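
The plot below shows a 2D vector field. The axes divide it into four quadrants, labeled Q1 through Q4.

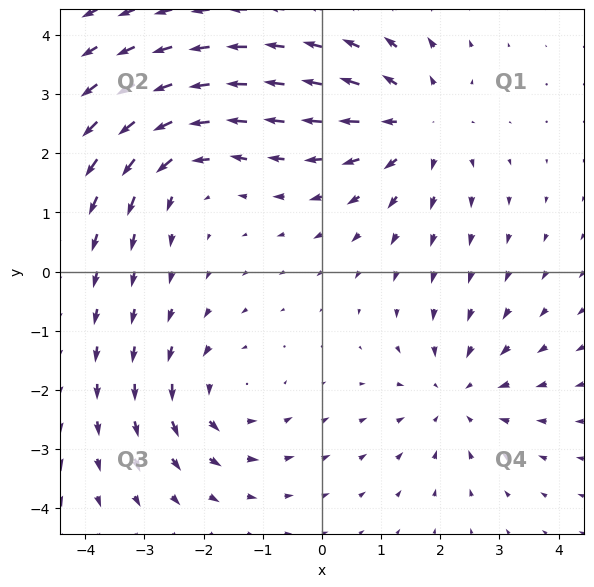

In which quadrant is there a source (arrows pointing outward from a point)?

The source sits at approximately (1.6, 2.5), which lies in quadrant Q1. The divergence there is about +4, positive as expected for a source.

Q1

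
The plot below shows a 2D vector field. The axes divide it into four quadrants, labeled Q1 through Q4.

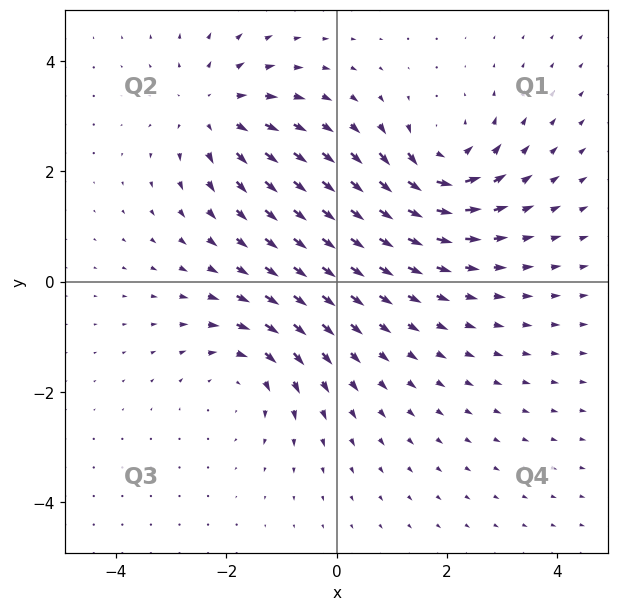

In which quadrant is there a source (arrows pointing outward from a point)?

Q2

The source sits at approximately (-2.2, 3.1), which lies in quadrant Q2. The divergence there is about +5, positive as expected for a source.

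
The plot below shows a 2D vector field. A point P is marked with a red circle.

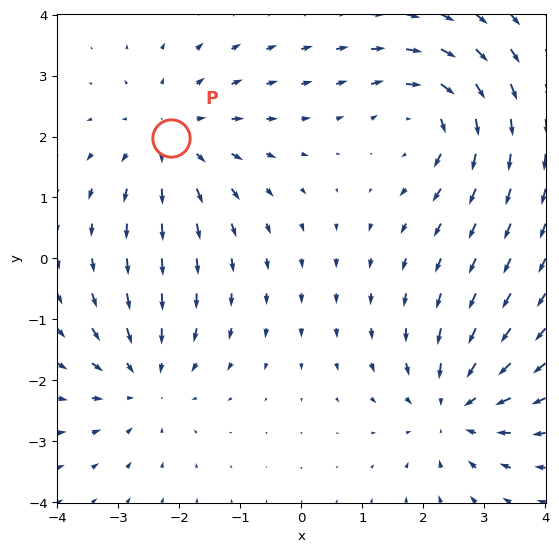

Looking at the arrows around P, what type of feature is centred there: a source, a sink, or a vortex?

At P (-2.1, 2.0) the arrows spread outward. Divergence about +4, curl ≈0 — positive divergence with near-zero curl is a source.

source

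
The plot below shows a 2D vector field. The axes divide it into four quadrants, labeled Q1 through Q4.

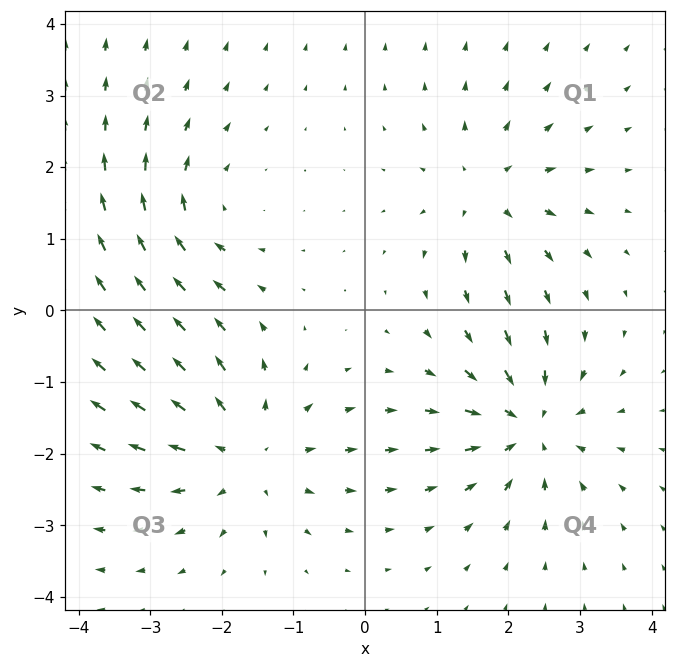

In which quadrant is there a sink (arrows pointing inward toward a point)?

The sink sits at approximately (2.3, -1.6), which lies in quadrant Q4. The divergence there is about -6, negative as expected for a sink.

Q4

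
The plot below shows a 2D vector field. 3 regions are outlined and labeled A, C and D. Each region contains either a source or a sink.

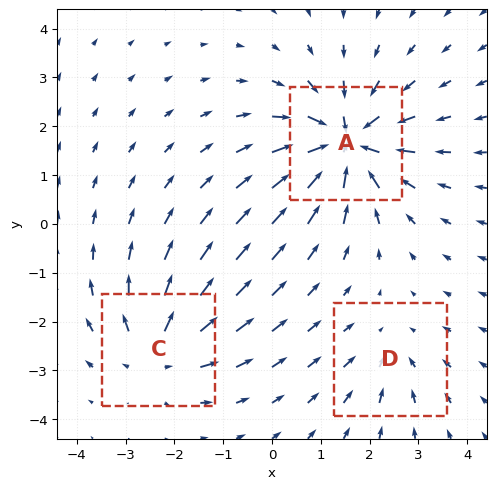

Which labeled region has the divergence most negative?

A

Divergence at each region's feature centre — A: about -6, C: about +4, D: about -2. Region A is most negative.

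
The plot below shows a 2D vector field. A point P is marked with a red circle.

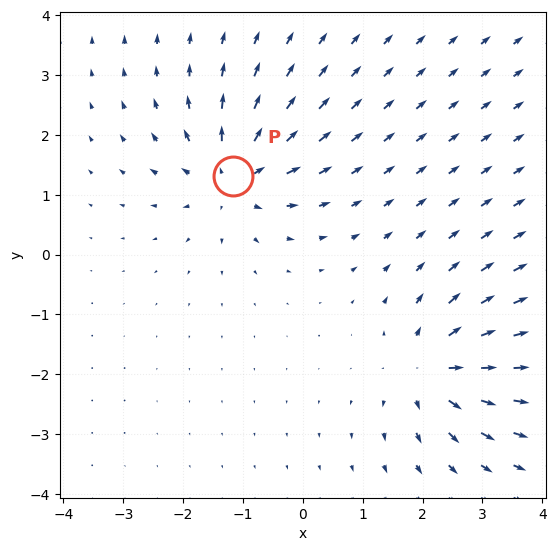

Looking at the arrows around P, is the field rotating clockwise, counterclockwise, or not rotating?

not rotating

Near P at (-1.2, 1.3) the arrows show no circulation. The curl there is ≈0.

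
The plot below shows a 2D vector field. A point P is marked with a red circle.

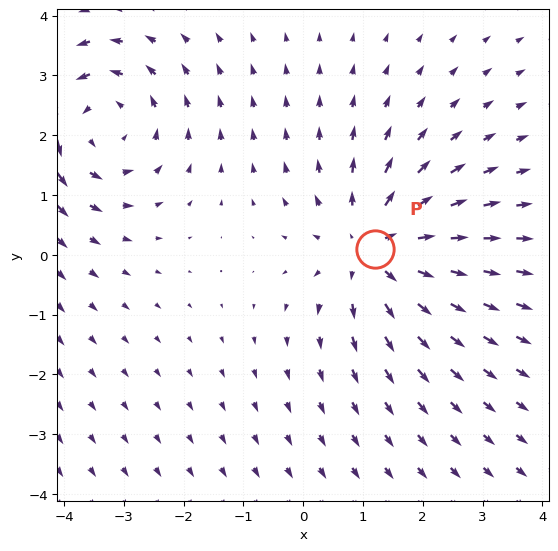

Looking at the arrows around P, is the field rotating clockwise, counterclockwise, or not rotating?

not rotating

Near P at (1.2, 0.1) the arrows show no circulation. The curl there is ≈0.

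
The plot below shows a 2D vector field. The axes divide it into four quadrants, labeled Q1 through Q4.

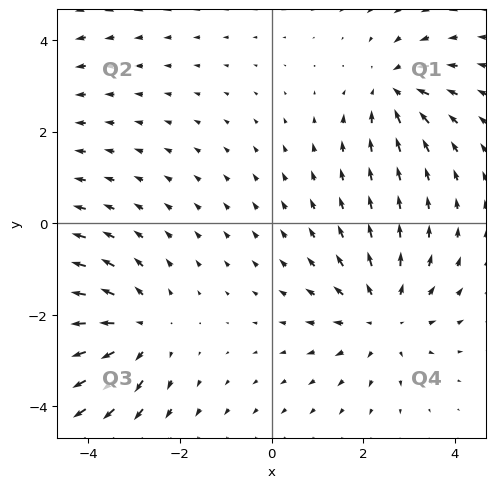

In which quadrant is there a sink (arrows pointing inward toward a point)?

The sink sits at approximately (2.7, 2.9), which lies in quadrant Q1. The divergence there is about -4, negative as expected for a sink.

Q1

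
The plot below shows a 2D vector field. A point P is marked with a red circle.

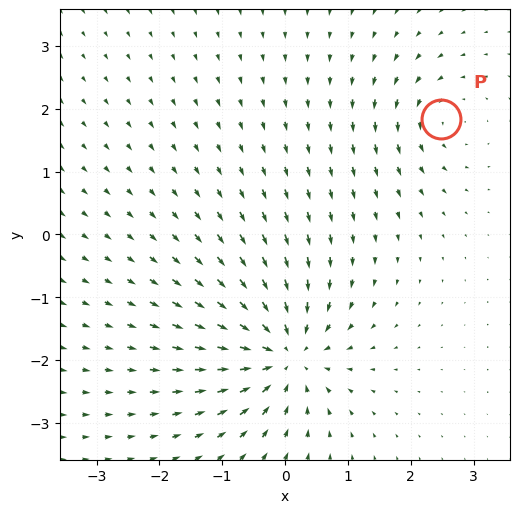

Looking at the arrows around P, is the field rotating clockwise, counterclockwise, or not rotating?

Near P at (2.5, 1.8) the arrows circulate counterclockwise. The curl (z-component) there is about +4; positive curl means counterclockwise rotation.

counterclockwise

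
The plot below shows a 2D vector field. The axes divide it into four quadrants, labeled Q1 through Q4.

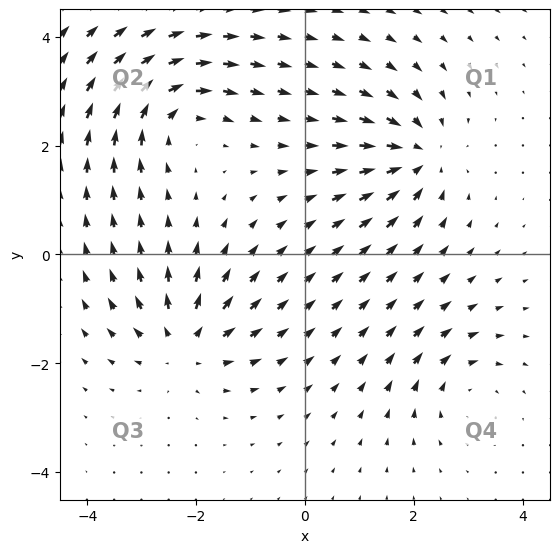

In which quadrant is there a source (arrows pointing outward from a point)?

Q3

The source sits at approximately (-2.2, -1.6), which lies in quadrant Q3. The divergence there is about +5, positive as expected for a source.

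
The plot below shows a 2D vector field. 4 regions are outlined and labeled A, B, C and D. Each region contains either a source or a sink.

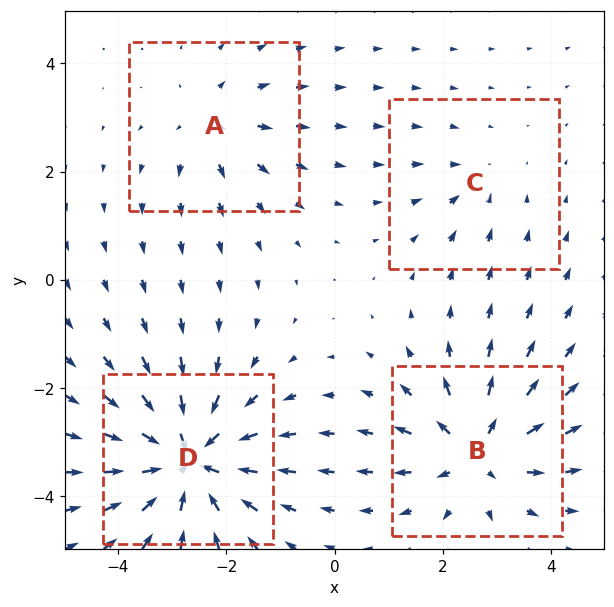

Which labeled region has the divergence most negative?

D

Divergence at each region's feature centre — A: about +3, B: about +6, C: about -2, D: about -8. Region D is most negative.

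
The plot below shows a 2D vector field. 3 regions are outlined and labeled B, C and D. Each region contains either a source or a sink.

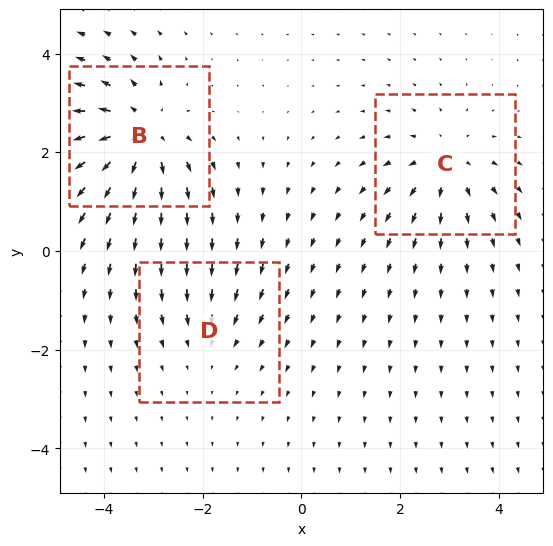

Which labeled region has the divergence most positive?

Divergence at each region's feature centre — B: about +5, C: about +3, D: about -2. Region B is most positive.

B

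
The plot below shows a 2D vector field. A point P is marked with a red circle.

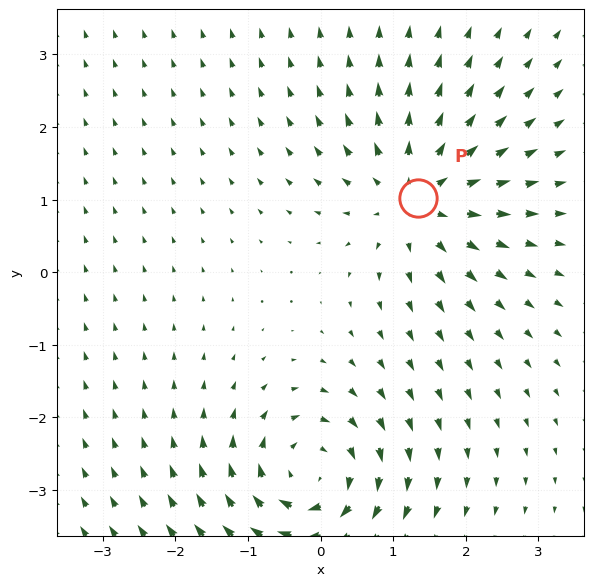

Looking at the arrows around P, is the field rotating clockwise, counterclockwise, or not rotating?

Near P at (1.3, 1.0) the arrows show no circulation. The curl there is ≈0.

not rotating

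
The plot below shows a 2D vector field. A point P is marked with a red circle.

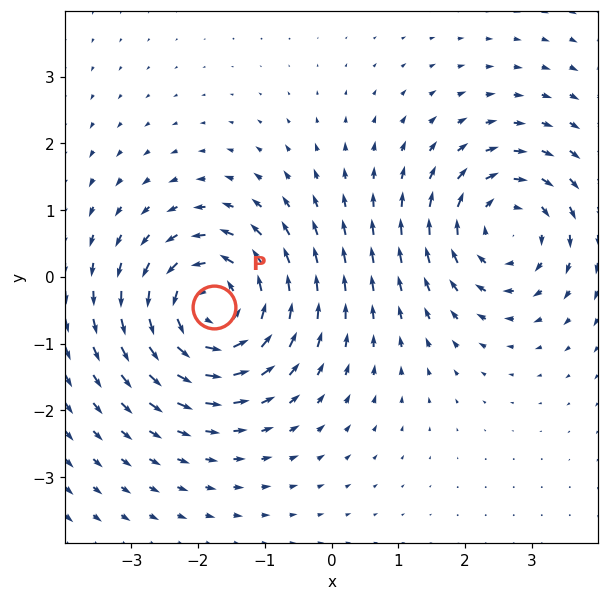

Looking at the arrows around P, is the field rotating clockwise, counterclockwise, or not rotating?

counterclockwise

Near P at (-1.8, -0.5) the arrows circulate counterclockwise. The curl (z-component) there is about +5; positive curl means counterclockwise rotation.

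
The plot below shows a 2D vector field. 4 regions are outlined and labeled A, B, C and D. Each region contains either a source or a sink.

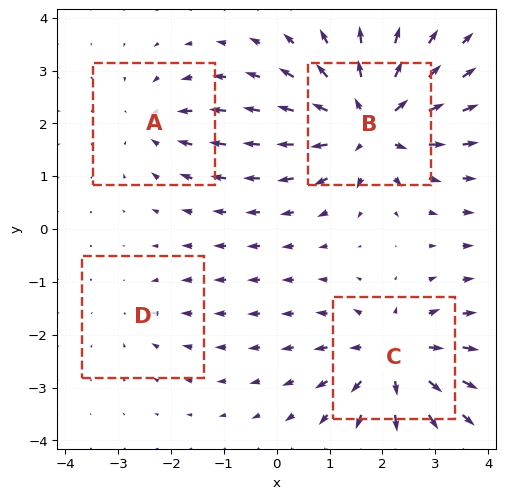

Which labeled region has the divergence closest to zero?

D

Divergence at each region's feature centre — A: about -3, B: about +7, C: about +6, D: about -2. Region D is closest to zero.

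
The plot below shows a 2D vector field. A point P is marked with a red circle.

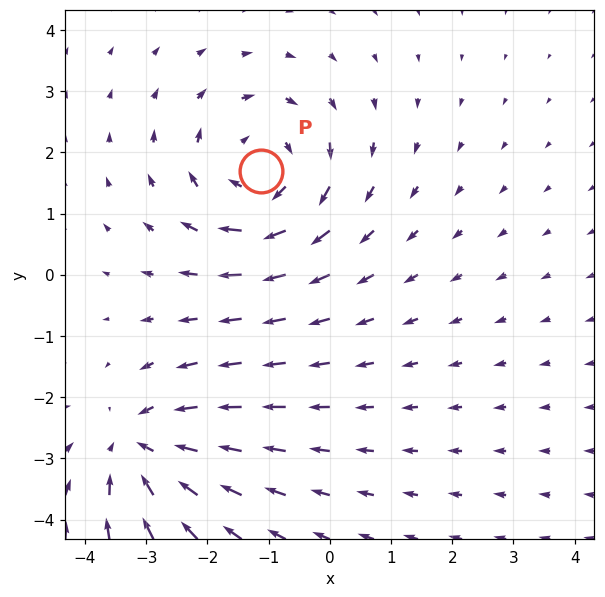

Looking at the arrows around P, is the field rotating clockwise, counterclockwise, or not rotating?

Near P at (-1.1, 1.7) the arrows circulate clockwise. The curl (z-component) there is about -4; negative curl means clockwise rotation.

clockwise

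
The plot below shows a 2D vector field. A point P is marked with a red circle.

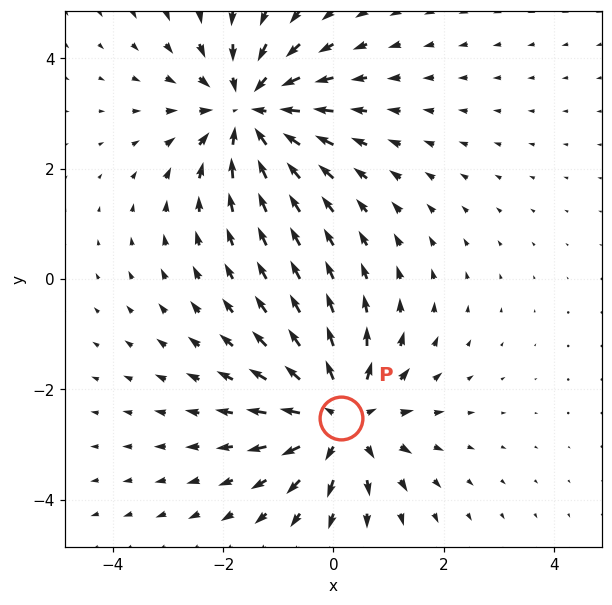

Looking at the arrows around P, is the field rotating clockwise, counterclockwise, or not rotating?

Near P at (0.1, -2.5) the arrows show no circulation. The curl there is ≈0.

not rotating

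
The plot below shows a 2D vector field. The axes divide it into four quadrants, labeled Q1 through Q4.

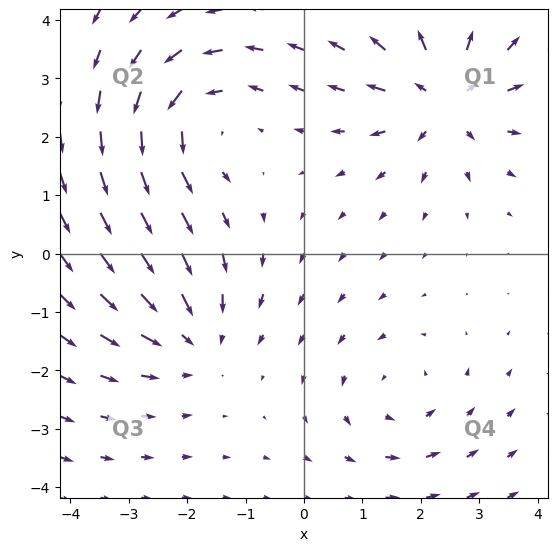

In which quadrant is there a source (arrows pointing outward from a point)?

Q1

The source sits at approximately (2.4, 2.7), which lies in quadrant Q1. The divergence there is about +5, positive as expected for a source.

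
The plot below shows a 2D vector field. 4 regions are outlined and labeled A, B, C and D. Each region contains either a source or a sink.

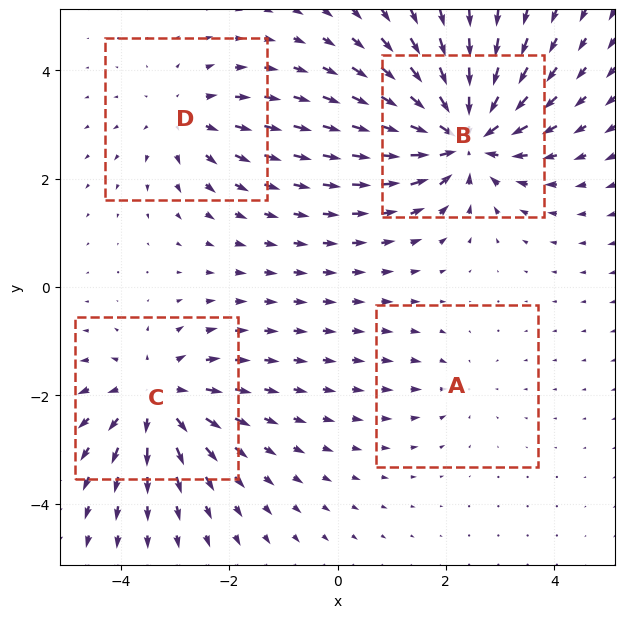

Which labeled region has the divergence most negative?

B

Divergence at each region's feature centre — A: about -2, B: about -7, C: about +5, D: about +3. Region B is most negative.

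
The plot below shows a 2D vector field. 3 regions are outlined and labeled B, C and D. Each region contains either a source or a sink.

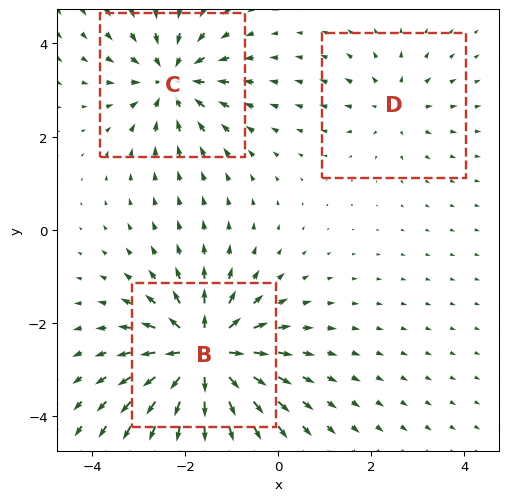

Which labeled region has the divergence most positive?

B

Divergence at each region's feature centre — B: about +6, C: about -4, D: about +2. Region B is most positive.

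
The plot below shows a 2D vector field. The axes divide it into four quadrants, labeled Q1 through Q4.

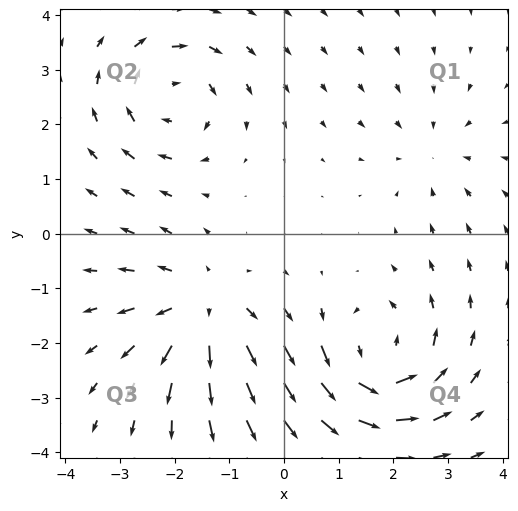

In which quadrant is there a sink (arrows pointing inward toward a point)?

The sink sits at approximately (2.7, 1.5), which lies in quadrant Q1. The divergence there is about -2, negative as expected for a sink.

Q1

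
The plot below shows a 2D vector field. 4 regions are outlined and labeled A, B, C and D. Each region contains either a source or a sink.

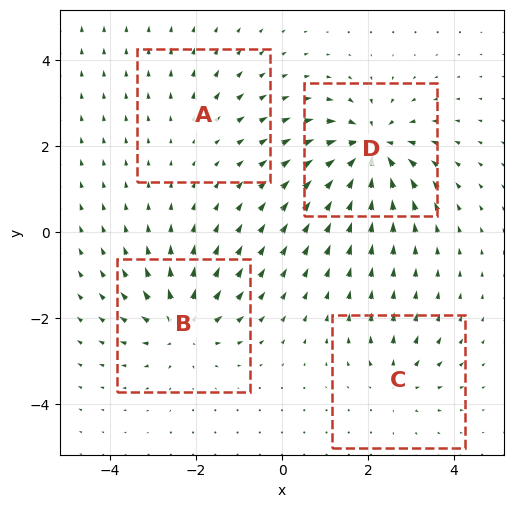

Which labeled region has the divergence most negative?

D

Divergence at each region's feature centre — A: about +2, B: about +6, C: about +4, D: about -9. Region D is most negative.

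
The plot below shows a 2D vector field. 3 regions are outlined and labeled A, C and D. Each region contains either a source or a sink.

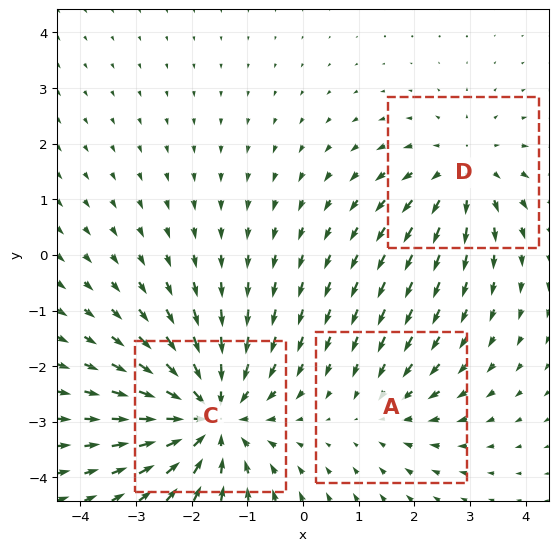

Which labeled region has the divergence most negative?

C

Divergence at each region's feature centre — A: about -2, C: about -5, D: about +3. Region C is most negative.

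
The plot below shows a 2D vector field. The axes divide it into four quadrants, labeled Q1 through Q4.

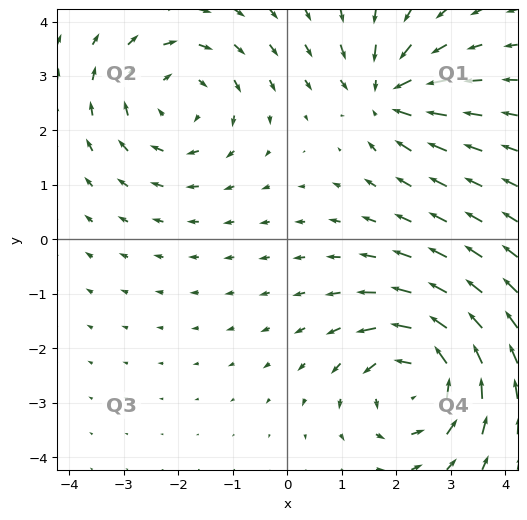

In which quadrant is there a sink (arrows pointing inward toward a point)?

Q1

The sink sits at approximately (1.8, 2.7), which lies in quadrant Q1. The divergence there is about -3, negative as expected for a sink.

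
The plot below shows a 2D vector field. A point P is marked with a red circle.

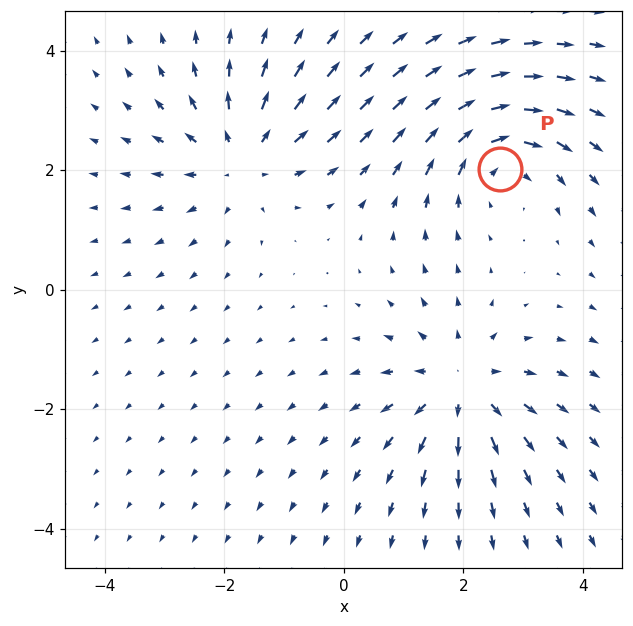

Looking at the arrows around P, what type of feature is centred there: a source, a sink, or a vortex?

At P (2.6, 2.0) the arrows circulate clockwise. Divergence ≈0, curl about -4 — near-zero divergence with nonzero curl is a vortex.

vortex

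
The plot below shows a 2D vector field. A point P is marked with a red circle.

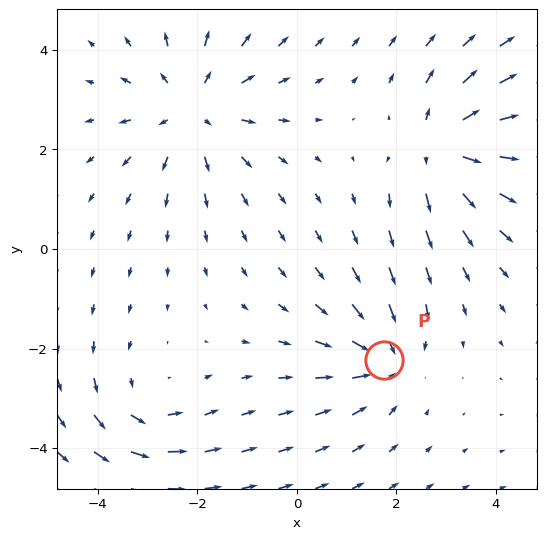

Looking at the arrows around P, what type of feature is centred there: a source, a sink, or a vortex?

sink

At P (1.8, -2.2) the arrows converge inward. Divergence about -4, curl ≈0 — negative divergence with near-zero curl is a sink.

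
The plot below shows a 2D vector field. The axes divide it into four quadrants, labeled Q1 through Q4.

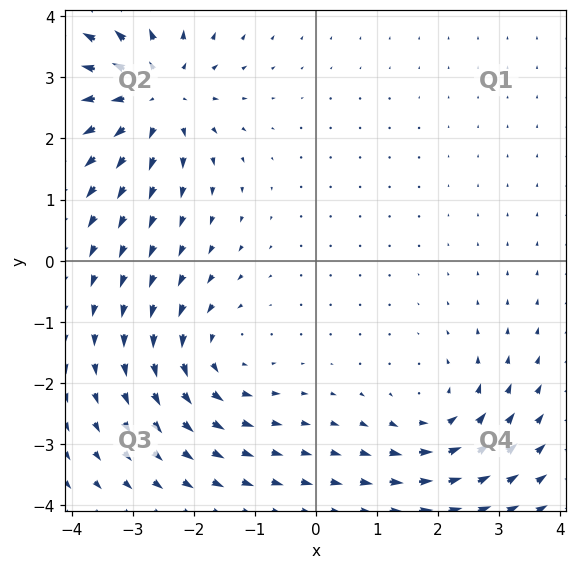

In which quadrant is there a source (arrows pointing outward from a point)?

The source sits at approximately (-2.7, 2.7), which lies in quadrant Q2. The divergence there is about +5, positive as expected for a source.

Q2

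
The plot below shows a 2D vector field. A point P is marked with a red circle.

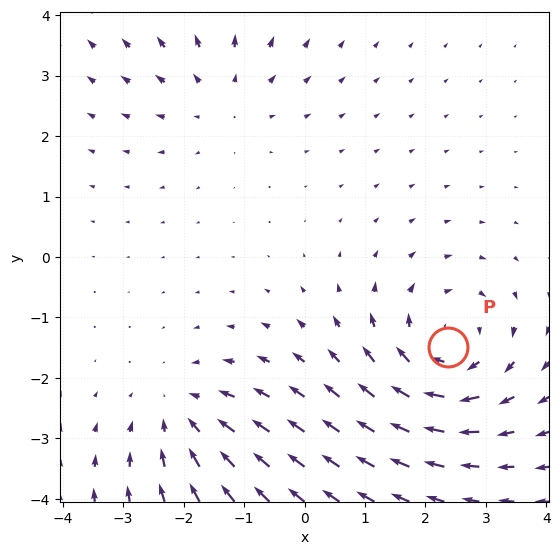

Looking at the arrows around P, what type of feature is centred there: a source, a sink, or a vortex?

At P (2.4, -1.5) the arrows circulate clockwise. Divergence ≈0, curl about -4 — near-zero divergence with nonzero curl is a vortex.

vortex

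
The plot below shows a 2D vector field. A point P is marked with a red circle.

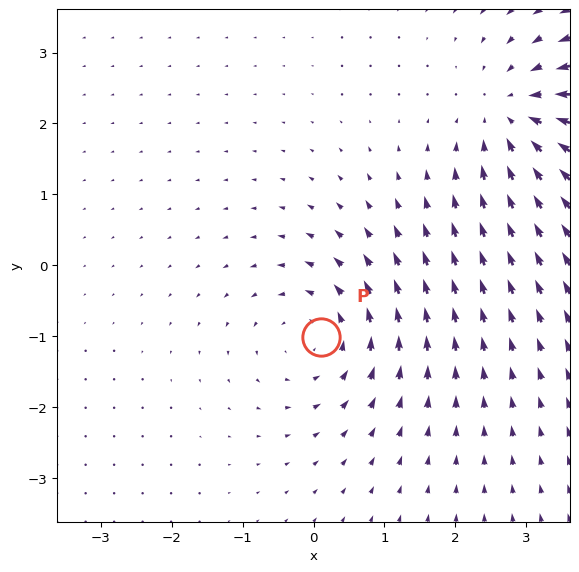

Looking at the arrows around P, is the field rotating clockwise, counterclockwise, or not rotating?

Near P at (0.1, -1.0) the arrows circulate counterclockwise. The curl (z-component) there is about +3; positive curl means counterclockwise rotation.

counterclockwise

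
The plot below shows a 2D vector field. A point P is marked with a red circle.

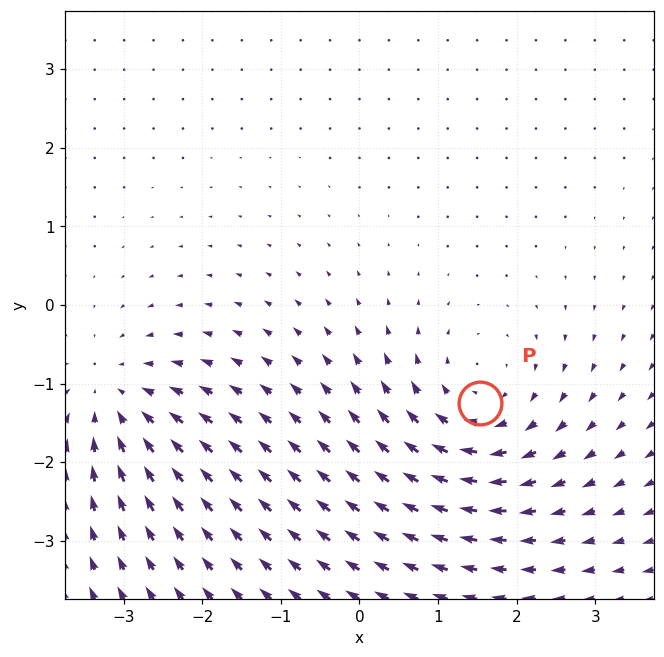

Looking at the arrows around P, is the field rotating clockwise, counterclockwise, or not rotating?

clockwise

Near P at (1.5, -1.3) the arrows circulate clockwise. The curl (z-component) there is about -3; negative curl means clockwise rotation.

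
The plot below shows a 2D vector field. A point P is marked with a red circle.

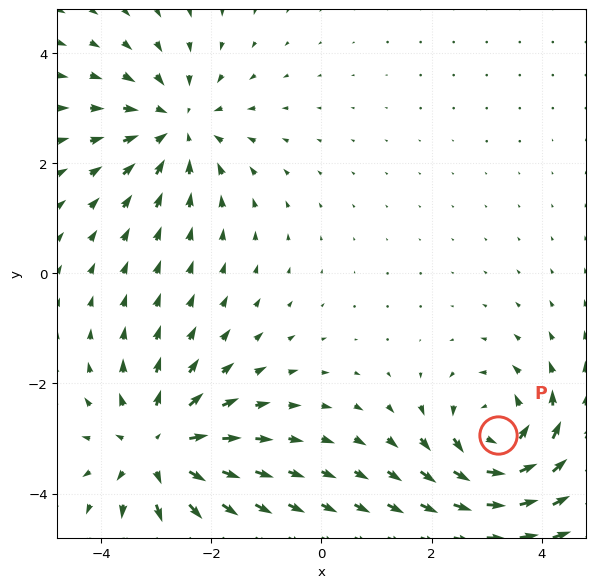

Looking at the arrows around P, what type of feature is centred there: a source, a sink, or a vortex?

At P (3.2, -2.9) the arrows circulate counterclockwise. Divergence ≈0, curl about +6 — near-zero divergence with nonzero curl is a vortex.

vortex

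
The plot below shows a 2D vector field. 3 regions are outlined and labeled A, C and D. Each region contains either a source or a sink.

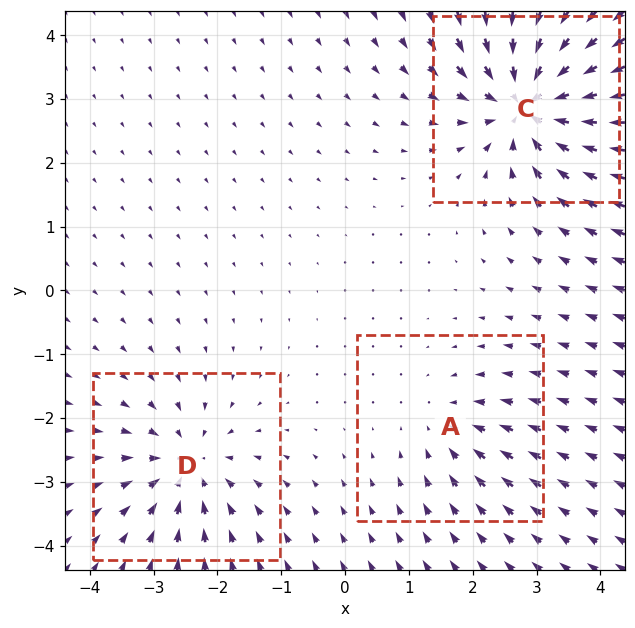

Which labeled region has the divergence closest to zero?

Divergence at each region's feature centre — A: about -2, C: about -6, D: about -4. Region A is closest to zero.

A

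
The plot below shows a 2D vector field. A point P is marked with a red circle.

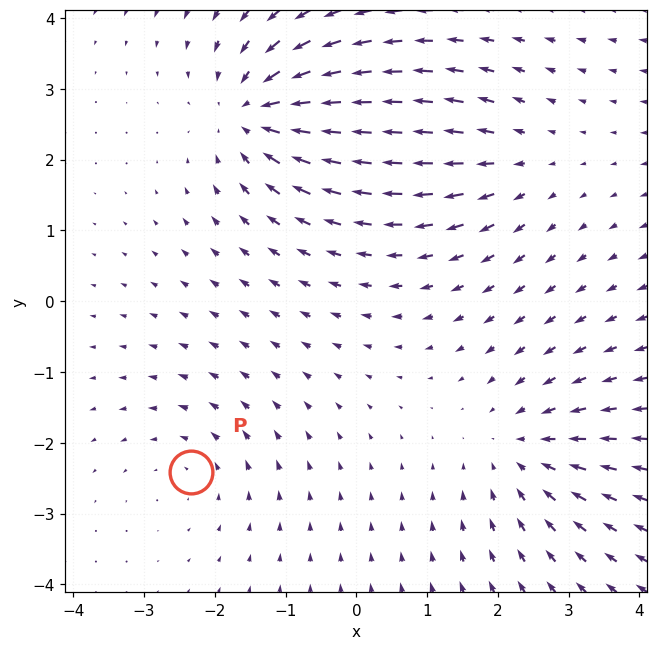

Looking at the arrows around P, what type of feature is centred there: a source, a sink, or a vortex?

vortex

At P (-2.3, -2.4) the arrows circulate counterclockwise. Divergence ≈0, curl about +2 — near-zero divergence with nonzero curl is a vortex.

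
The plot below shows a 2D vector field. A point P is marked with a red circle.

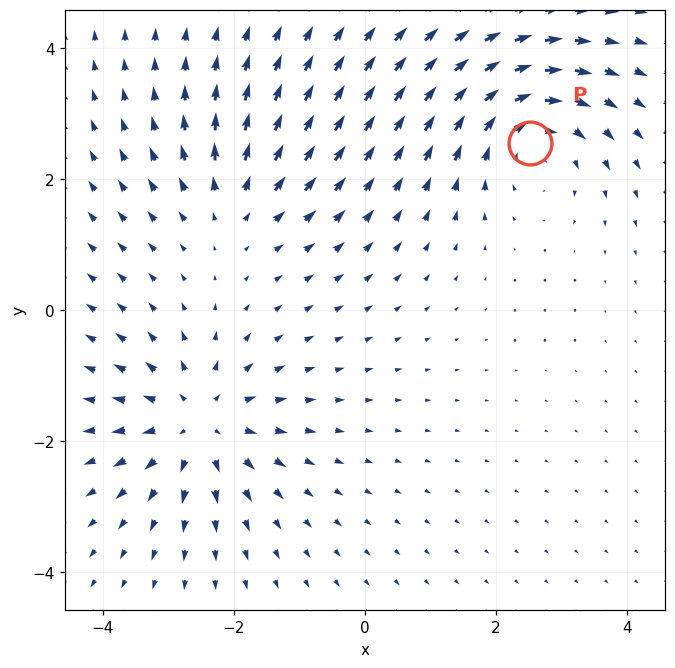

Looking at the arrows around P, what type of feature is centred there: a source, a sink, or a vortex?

At P (2.5, 2.6) the arrows circulate clockwise. Divergence ≈0, curl about -4 — near-zero divergence with nonzero curl is a vortex.

vortex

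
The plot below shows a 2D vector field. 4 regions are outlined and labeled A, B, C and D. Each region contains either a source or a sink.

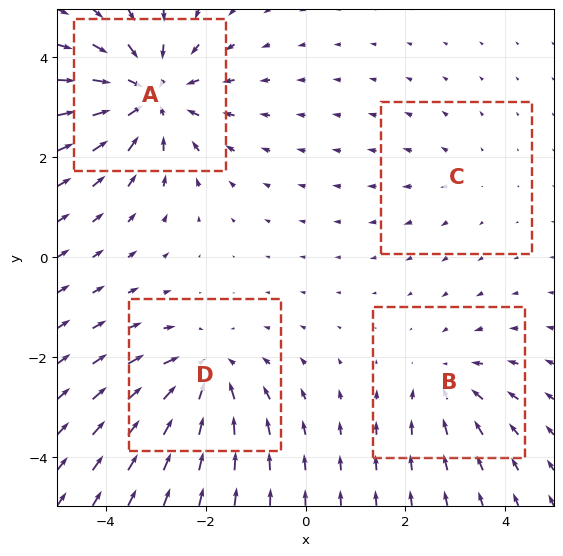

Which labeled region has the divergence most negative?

Divergence at each region's feature centre — A: about -6, B: about -3, C: about +2, D: about -5. Region A is most negative.

A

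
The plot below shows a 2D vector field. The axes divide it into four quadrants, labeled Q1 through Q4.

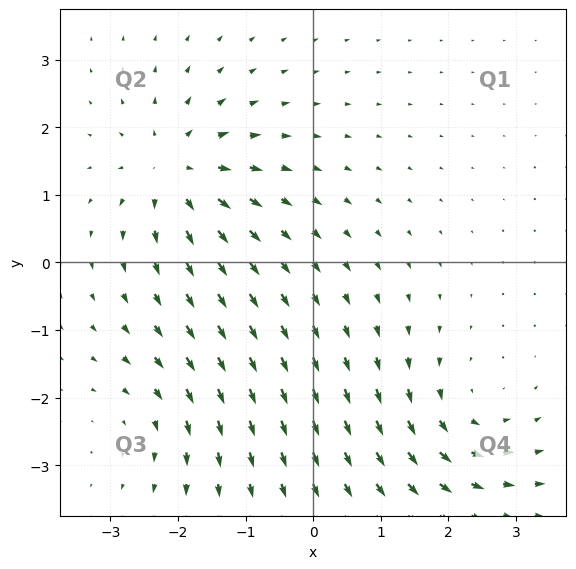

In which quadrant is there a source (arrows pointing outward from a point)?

The source sits at approximately (-2.0, 1.4), which lies in quadrant Q2. The divergence there is about +5, positive as expected for a source.

Q2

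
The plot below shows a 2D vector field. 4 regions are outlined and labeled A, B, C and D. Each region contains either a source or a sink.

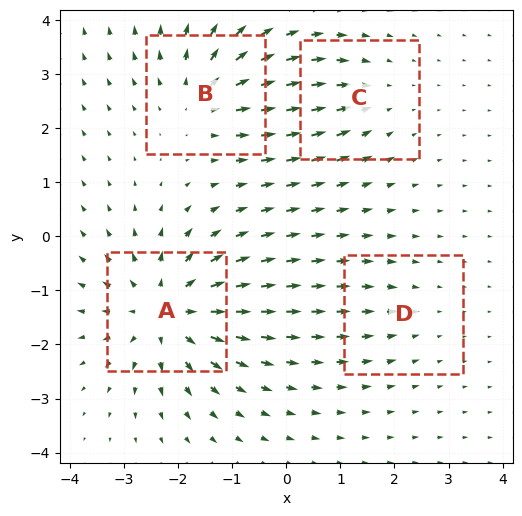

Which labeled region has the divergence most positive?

Divergence at each region's feature centre — A: about +6, B: about +4, C: about -3, D: about -2. Region A is most positive.

A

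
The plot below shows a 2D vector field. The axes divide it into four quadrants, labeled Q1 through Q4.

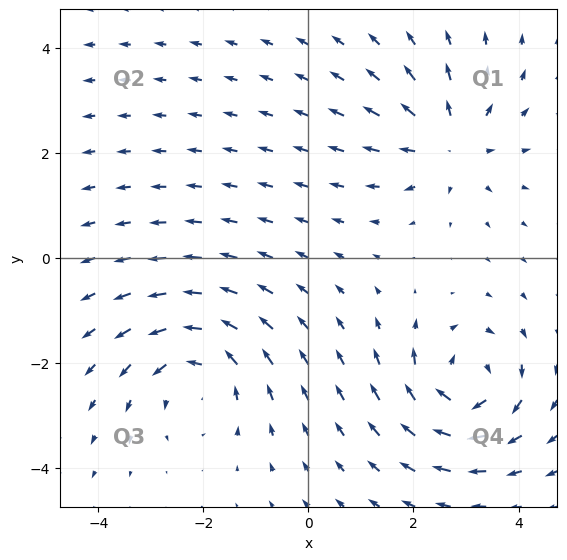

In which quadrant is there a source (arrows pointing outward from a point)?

Q1

The source sits at approximately (2.7, 2.2), which lies in quadrant Q1. The divergence there is about +3, positive as expected for a source.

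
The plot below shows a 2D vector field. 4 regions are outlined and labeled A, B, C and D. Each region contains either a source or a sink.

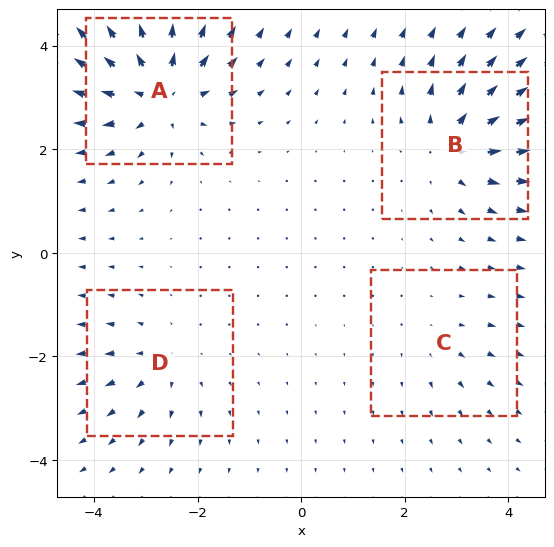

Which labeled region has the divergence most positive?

Divergence at each region's feature centre — A: about +8, B: about +6, C: about +2, D: about +4. Region A is most positive.

A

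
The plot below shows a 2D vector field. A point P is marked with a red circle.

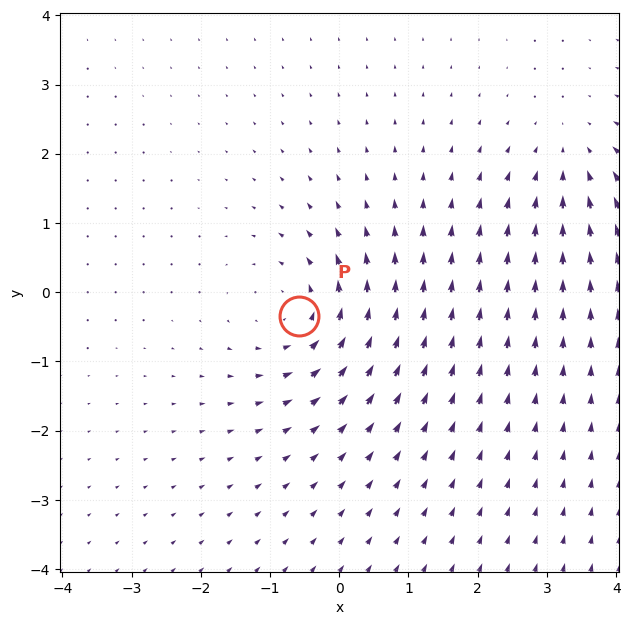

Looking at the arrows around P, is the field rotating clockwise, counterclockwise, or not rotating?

counterclockwise

Near P at (-0.6, -0.3) the arrows circulate counterclockwise. The curl (z-component) there is about +4; positive curl means counterclockwise rotation.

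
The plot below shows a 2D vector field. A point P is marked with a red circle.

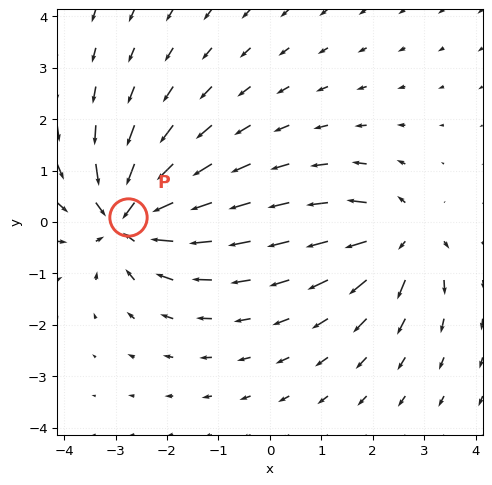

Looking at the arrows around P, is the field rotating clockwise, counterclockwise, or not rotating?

not rotating

Near P at (-2.8, 0.1) the arrows show no circulation. The curl there is ≈0.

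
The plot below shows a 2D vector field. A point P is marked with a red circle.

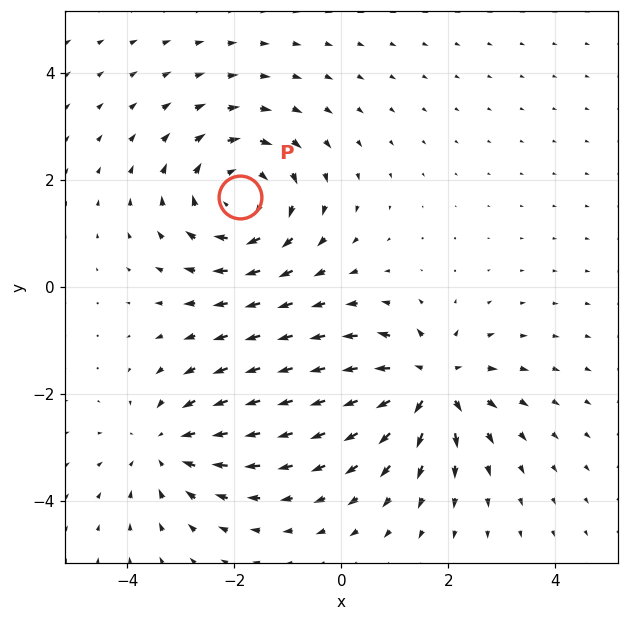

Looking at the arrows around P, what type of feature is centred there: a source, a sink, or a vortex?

At P (-1.9, 1.7) the arrows circulate clockwise. Divergence ≈0, curl about -5 — near-zero divergence with nonzero curl is a vortex.

vortex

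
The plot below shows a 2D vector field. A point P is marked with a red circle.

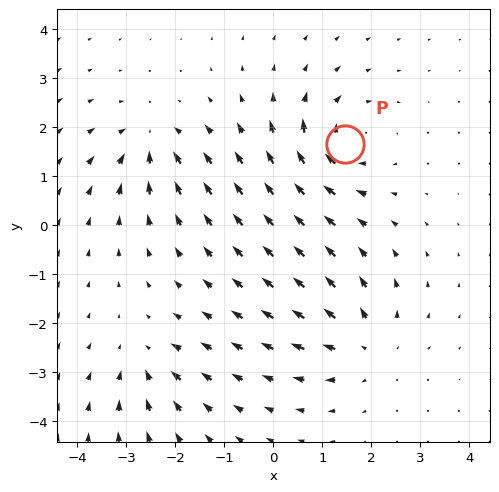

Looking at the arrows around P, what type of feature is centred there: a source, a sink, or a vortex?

At P (1.5, 1.7) the arrows circulate clockwise. Divergence ≈0, curl about -7 — near-zero divergence with nonzero curl is a vortex.

vortex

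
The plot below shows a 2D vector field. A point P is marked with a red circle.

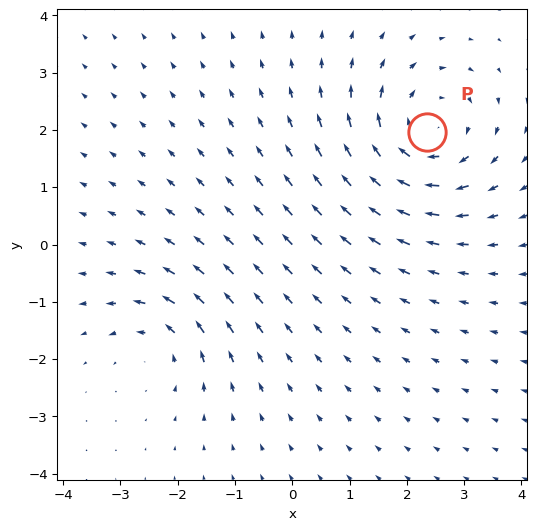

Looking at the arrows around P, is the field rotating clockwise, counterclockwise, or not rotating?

Near P at (2.4, 2.0) the arrows circulate clockwise. The curl (z-component) there is about -5; negative curl means clockwise rotation.

clockwise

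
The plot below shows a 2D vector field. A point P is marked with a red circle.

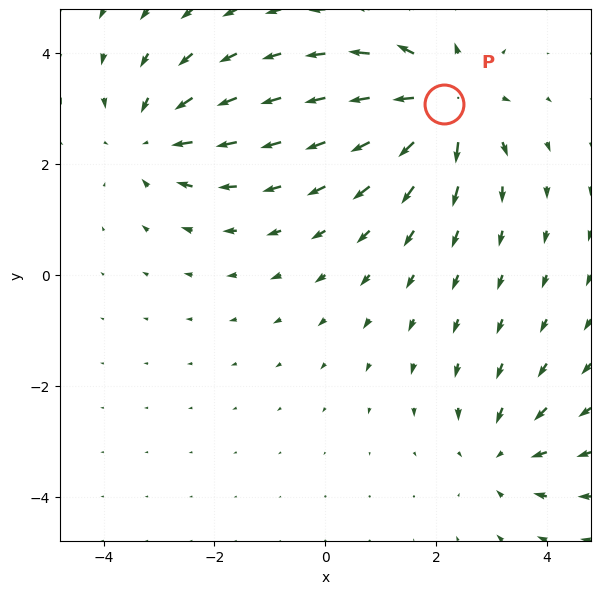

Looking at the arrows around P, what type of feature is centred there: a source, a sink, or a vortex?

source

At P (2.1, 3.1) the arrows spread outward. Divergence about +5, curl ≈0 — positive divergence with near-zero curl is a source.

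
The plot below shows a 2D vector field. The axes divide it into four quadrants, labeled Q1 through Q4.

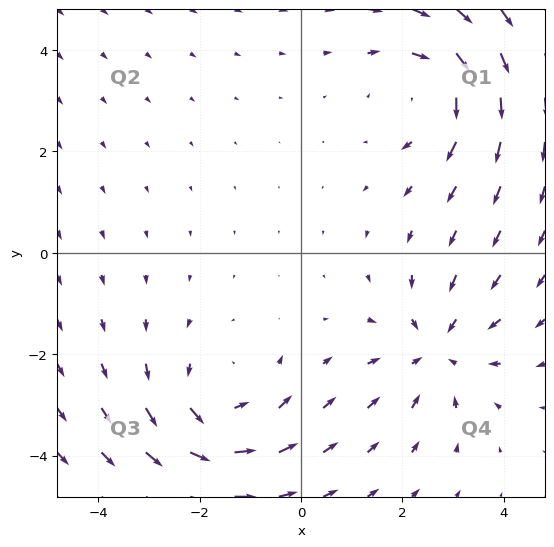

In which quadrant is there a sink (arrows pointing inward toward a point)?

Q4

The sink sits at approximately (2.7, -1.9), which lies in quadrant Q4. The divergence there is about -3, negative as expected for a sink.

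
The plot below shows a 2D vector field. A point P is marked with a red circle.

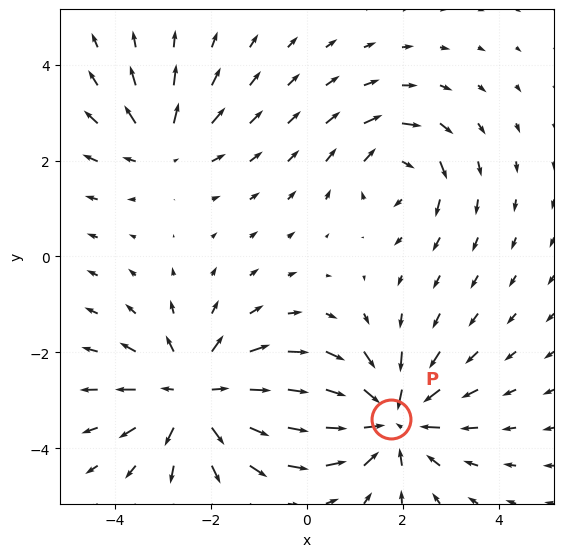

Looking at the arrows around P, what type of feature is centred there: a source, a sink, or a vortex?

sink

At P (1.8, -3.4) the arrows converge inward. Divergence about -5, curl ≈0 — negative divergence with near-zero curl is a sink.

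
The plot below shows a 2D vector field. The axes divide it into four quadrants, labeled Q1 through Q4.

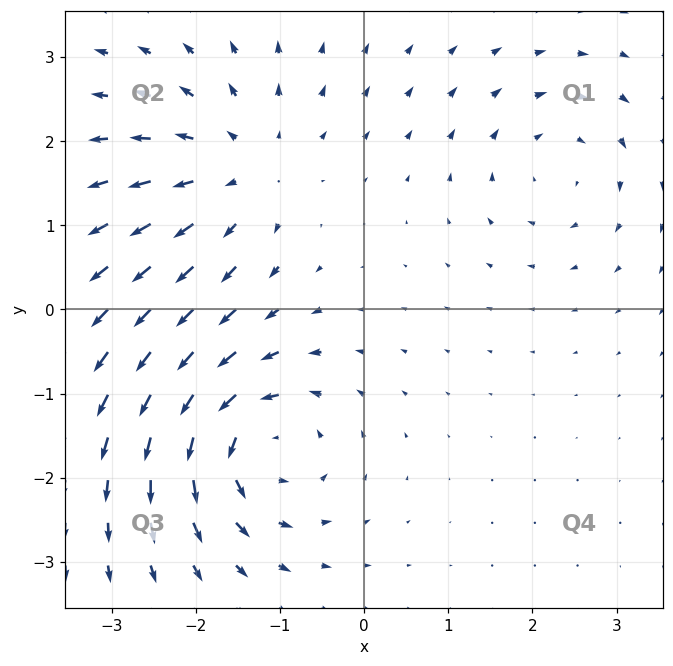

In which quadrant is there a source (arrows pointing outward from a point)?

Q2

The source sits at approximately (-1.5, 1.7), which lies in quadrant Q2. The divergence there is about +4, positive as expected for a source.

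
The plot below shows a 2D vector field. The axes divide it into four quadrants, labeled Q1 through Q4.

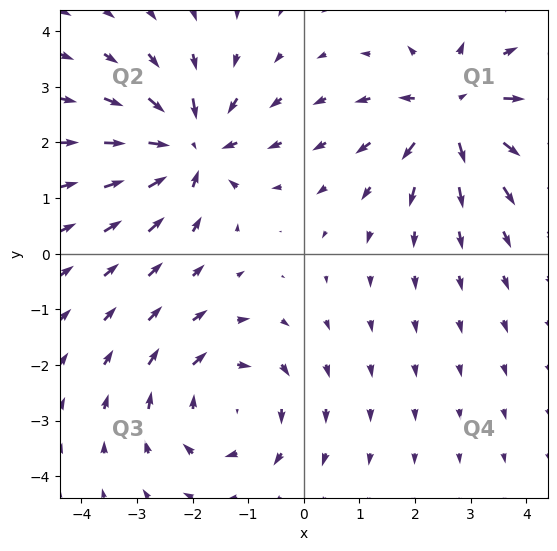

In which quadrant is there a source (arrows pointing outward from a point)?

Q1

The source sits at approximately (2.6, 2.5), which lies in quadrant Q1. The divergence there is about +4, positive as expected for a source.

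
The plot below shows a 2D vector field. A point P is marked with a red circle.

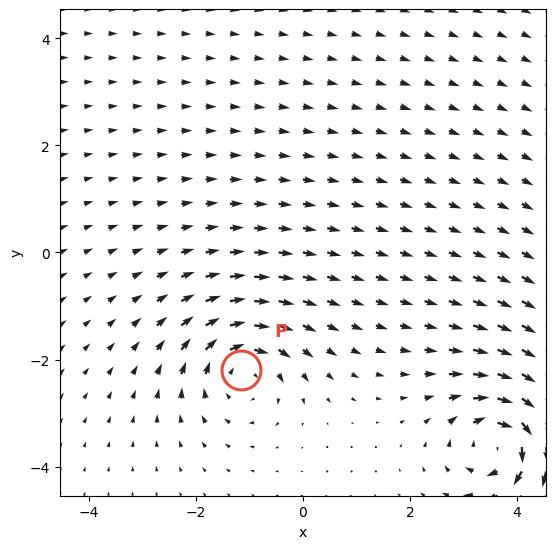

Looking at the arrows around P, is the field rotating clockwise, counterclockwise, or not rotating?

Near P at (-1.2, -2.2) the arrows circulate clockwise. The curl (z-component) there is about -4; negative curl means clockwise rotation.

clockwise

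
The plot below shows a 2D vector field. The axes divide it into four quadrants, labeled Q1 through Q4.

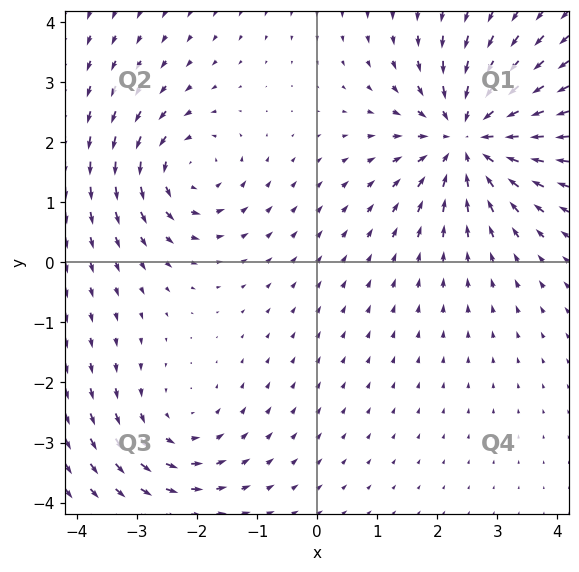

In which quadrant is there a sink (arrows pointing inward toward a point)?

The sink sits at approximately (2.5, 2.1), which lies in quadrant Q1. The divergence there is about -5, negative as expected for a sink.

Q1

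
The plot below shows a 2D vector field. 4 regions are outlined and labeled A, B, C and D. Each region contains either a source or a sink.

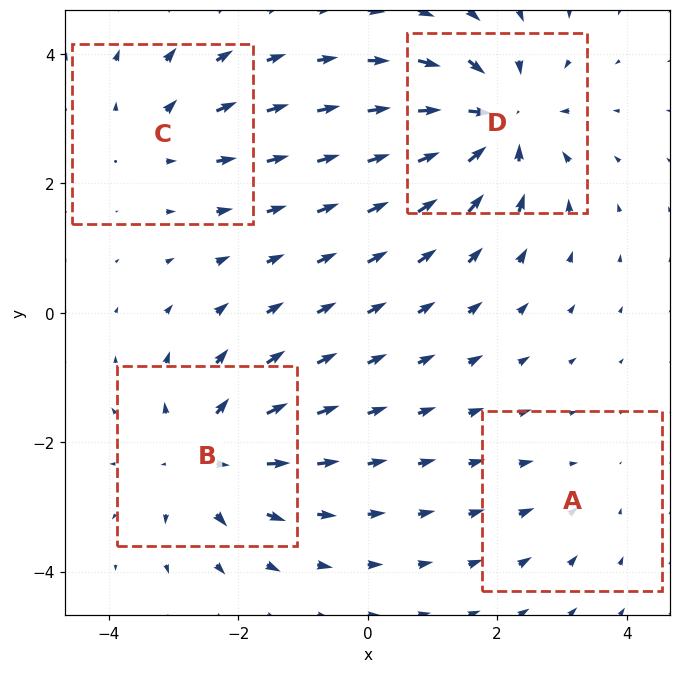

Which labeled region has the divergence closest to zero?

A

Divergence at each region's feature centre — A: about -2, B: about +5, C: about +3, D: about -7. Region A is closest to zero.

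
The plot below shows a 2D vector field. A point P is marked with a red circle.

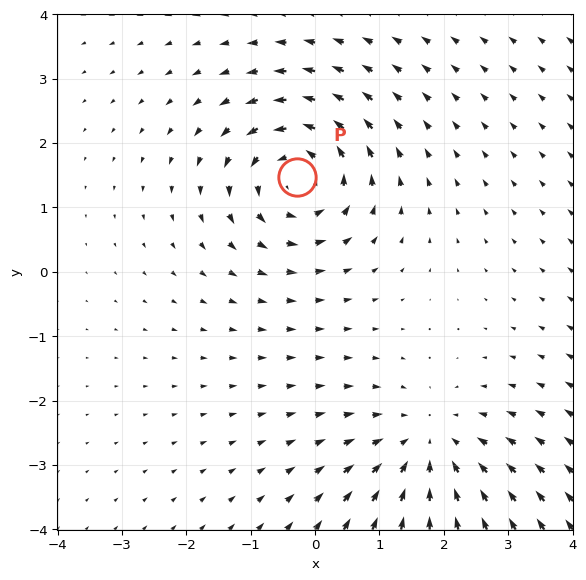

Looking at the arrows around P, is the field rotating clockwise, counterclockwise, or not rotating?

Near P at (-0.3, 1.5) the arrows circulate counterclockwise. The curl (z-component) there is about +4; positive curl means counterclockwise rotation.

counterclockwise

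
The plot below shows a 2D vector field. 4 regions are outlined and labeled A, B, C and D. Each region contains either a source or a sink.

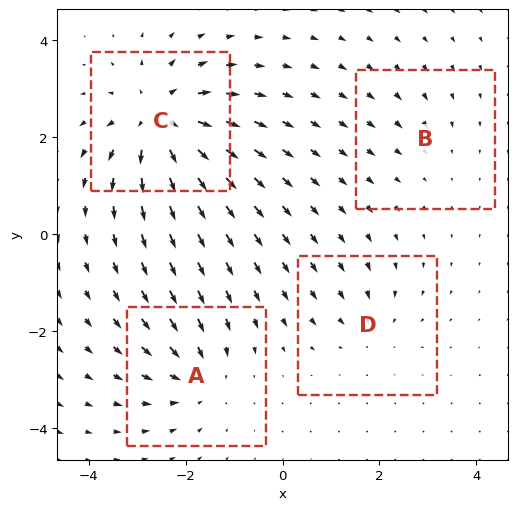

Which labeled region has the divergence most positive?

Divergence at each region's feature centre — A: about -4, B: about -2, C: about +7, D: about -3. Region C is most positive.

C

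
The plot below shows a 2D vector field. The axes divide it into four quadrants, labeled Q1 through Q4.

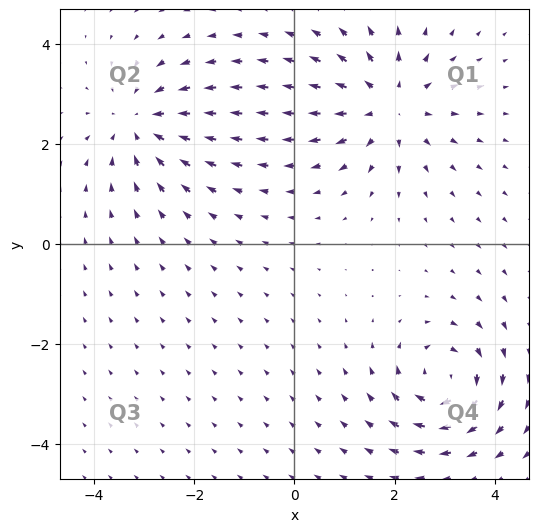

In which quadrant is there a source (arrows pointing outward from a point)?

Q1

The source sits at approximately (1.9, 2.8), which lies in quadrant Q1. The divergence there is about +5, positive as expected for a source.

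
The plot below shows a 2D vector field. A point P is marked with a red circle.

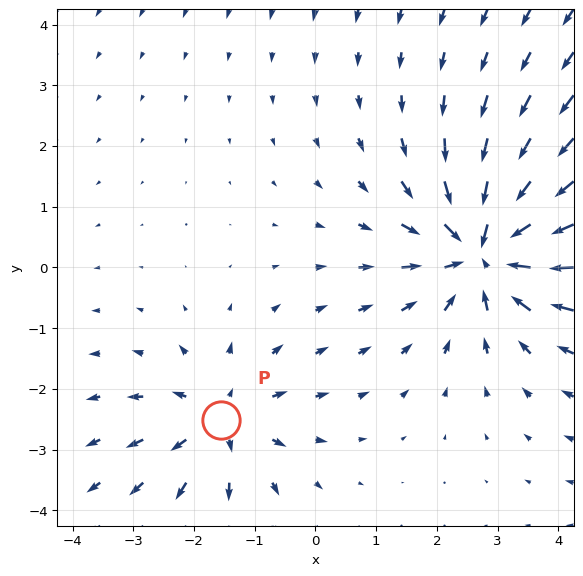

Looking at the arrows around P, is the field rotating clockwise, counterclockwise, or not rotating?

not rotating

Near P at (-1.6, -2.5) the arrows show no circulation. The curl there is ≈0.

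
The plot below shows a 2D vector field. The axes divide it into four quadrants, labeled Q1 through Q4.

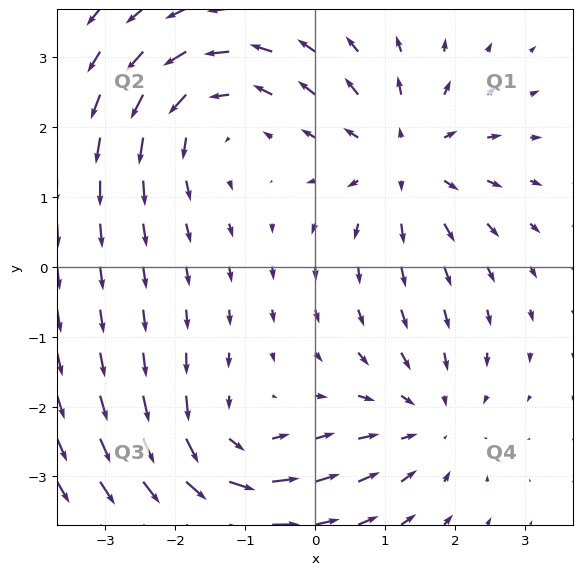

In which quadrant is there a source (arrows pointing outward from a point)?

The source sits at approximately (1.3, 1.5), which lies in quadrant Q1. The divergence there is about +5, positive as expected for a source.

Q1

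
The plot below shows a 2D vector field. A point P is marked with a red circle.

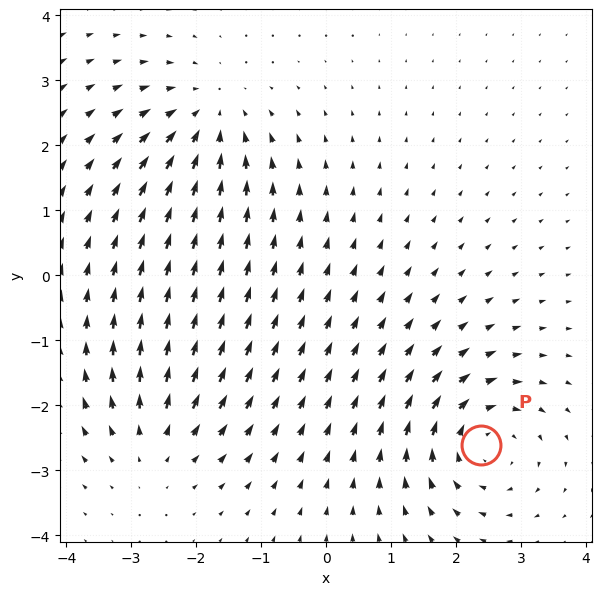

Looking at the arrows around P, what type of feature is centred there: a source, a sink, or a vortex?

At P (2.4, -2.6) the arrows circulate clockwise. Divergence ≈0, curl about -5 — near-zero divergence with nonzero curl is a vortex.

vortex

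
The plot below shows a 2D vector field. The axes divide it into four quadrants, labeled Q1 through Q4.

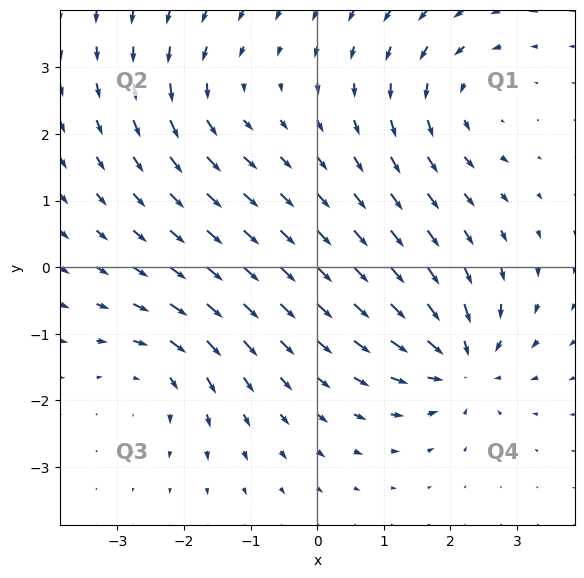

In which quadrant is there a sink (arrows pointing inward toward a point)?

Q4

The sink sits at approximately (2.2, -1.4), which lies in quadrant Q4. The divergence there is about -6, negative as expected for a sink.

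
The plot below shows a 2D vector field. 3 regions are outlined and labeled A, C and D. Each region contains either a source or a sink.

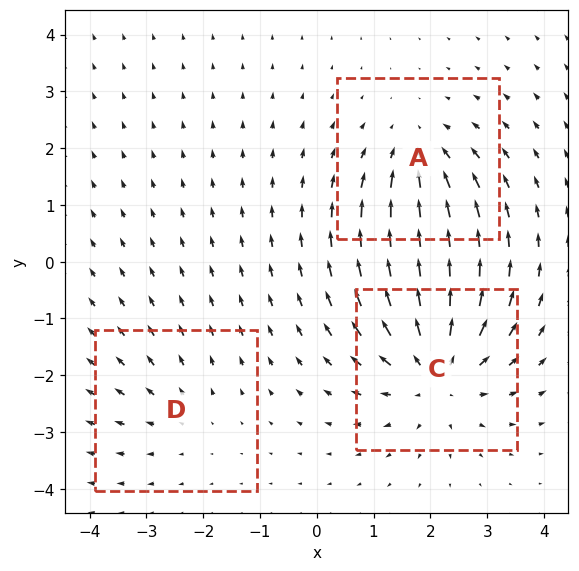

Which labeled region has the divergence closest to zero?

Divergence at each region's feature centre — A: about -3, C: about +4, D: about +2. Region D is closest to zero.

D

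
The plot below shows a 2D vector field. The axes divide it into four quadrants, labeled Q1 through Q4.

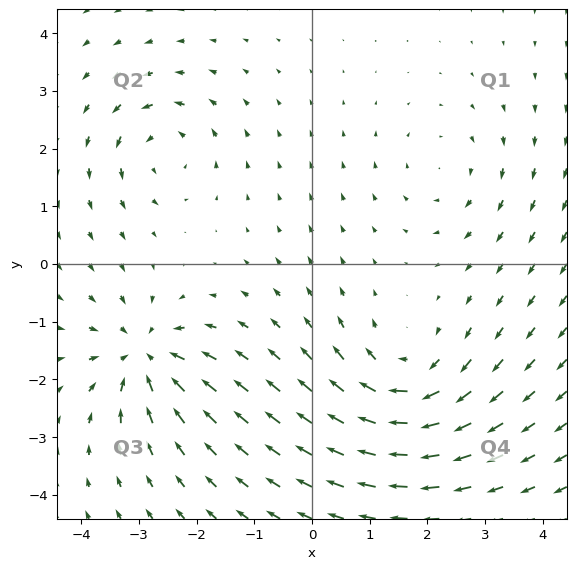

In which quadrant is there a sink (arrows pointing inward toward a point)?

The sink sits at approximately (-2.9, -1.6), which lies in quadrant Q3. The divergence there is about -5, negative as expected for a sink.

Q3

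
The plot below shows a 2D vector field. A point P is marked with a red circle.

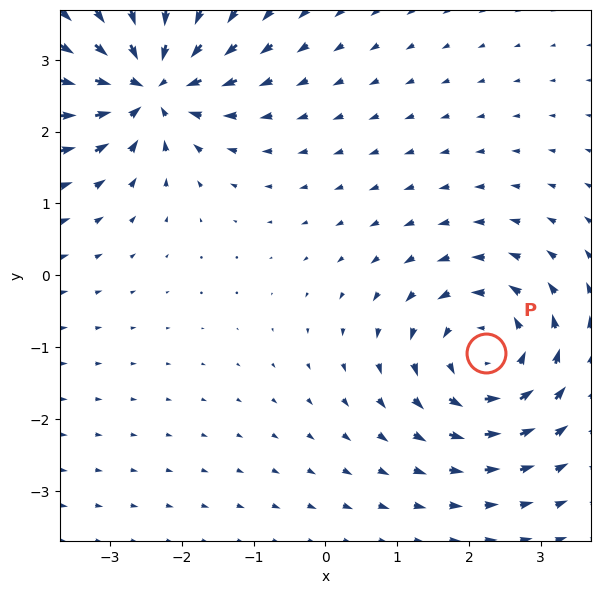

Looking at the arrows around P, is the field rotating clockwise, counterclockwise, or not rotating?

counterclockwise

Near P at (2.2, -1.1) the arrows circulate counterclockwise. The curl (z-component) there is about +5; positive curl means counterclockwise rotation.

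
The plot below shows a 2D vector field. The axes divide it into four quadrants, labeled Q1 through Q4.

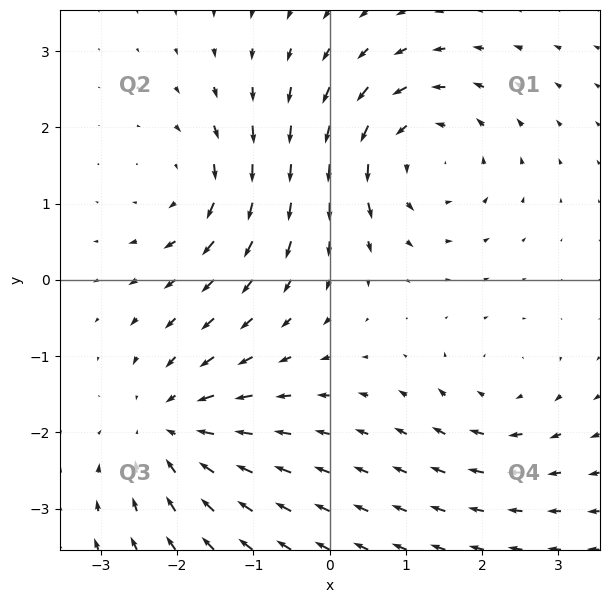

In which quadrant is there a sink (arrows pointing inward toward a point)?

The sink sits at approximately (-2.1, -1.9), which lies in quadrant Q3. The divergence there is about -5, negative as expected for a sink.

Q3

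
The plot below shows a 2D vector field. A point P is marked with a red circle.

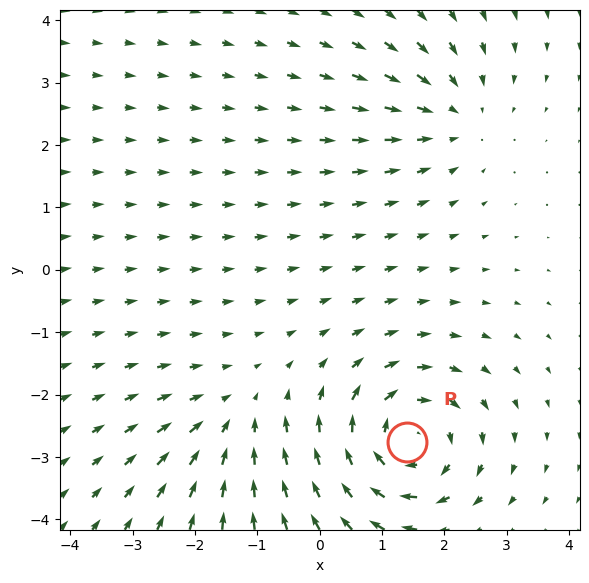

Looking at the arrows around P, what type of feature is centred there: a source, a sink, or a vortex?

vortex

At P (1.4, -2.8) the arrows circulate clockwise. Divergence ≈0, curl about -5 — near-zero divergence with nonzero curl is a vortex.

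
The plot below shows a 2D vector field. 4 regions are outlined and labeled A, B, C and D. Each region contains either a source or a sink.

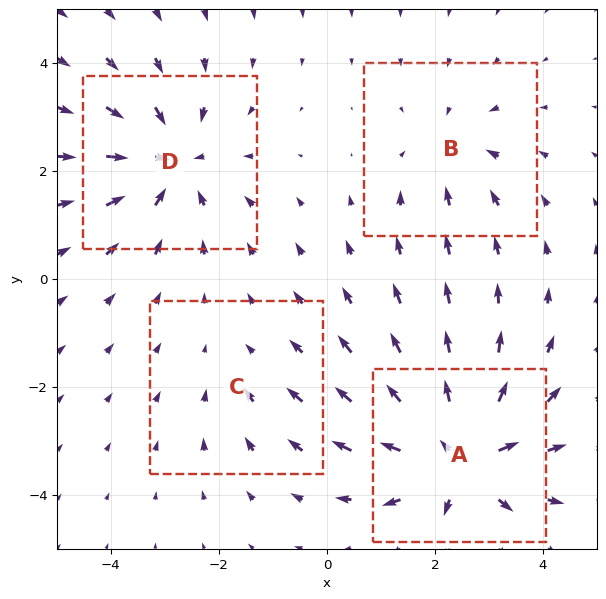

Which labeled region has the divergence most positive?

A

Divergence at each region's feature centre — A: about +6, B: about -3, C: about -2, D: about -5. Region A is most positive.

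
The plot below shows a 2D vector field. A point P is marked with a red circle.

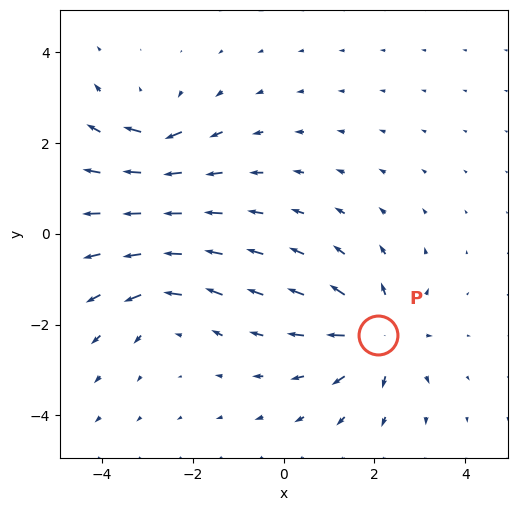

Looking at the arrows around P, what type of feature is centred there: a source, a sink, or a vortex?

source

At P (2.1, -2.2) the arrows spread outward. Divergence about +4, curl ≈0 — positive divergence with near-zero curl is a source.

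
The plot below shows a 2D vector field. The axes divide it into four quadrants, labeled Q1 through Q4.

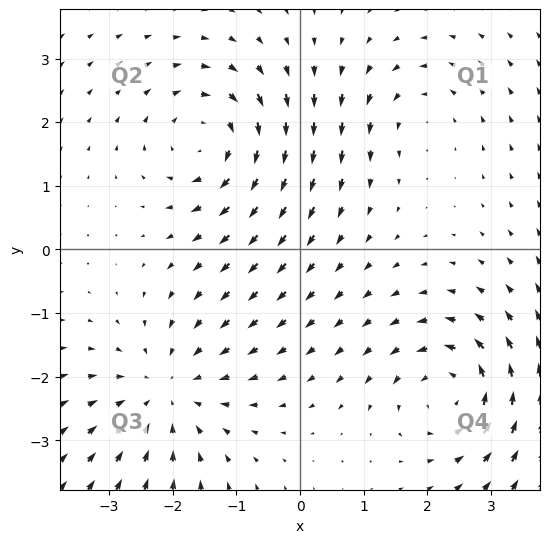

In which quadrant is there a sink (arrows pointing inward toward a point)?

Q3

The sink sits at approximately (-2.1, -2.2), which lies in quadrant Q3. The divergence there is about -3, negative as expected for a sink.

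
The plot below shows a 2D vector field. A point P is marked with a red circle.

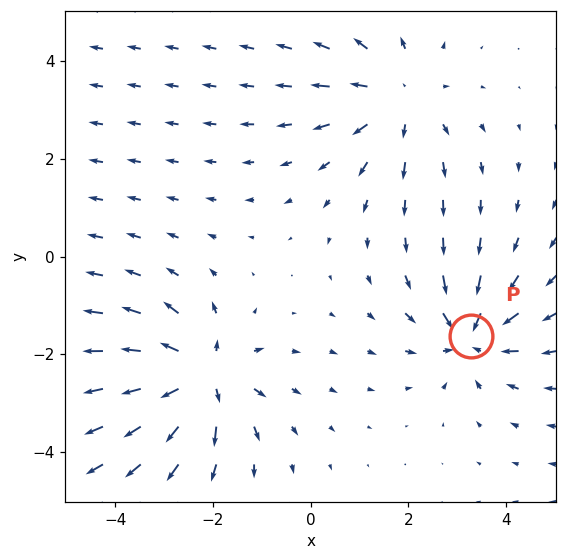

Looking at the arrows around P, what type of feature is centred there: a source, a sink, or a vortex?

At P (3.3, -1.6) the arrows converge inward. Divergence about -5, curl ≈0 — negative divergence with near-zero curl is a sink.

sink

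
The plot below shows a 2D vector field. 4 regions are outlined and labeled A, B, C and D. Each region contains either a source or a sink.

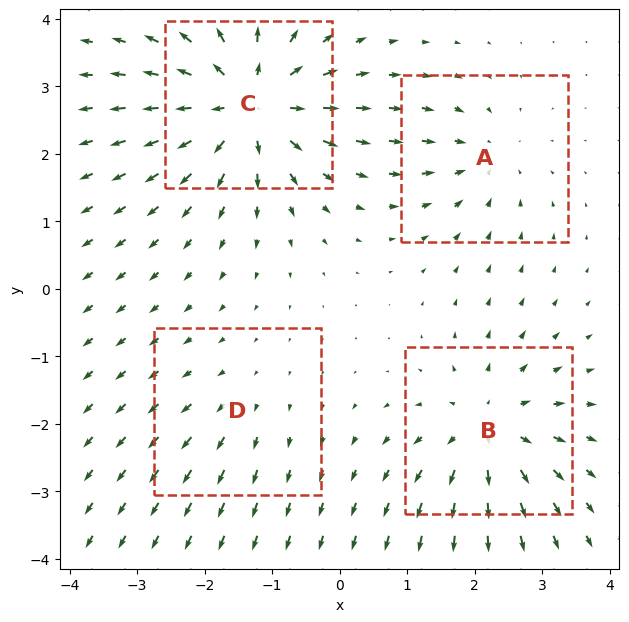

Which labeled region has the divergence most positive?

C

Divergence at each region's feature centre — A: about -4, B: about +6, C: about +8, D: about +2. Region C is most positive.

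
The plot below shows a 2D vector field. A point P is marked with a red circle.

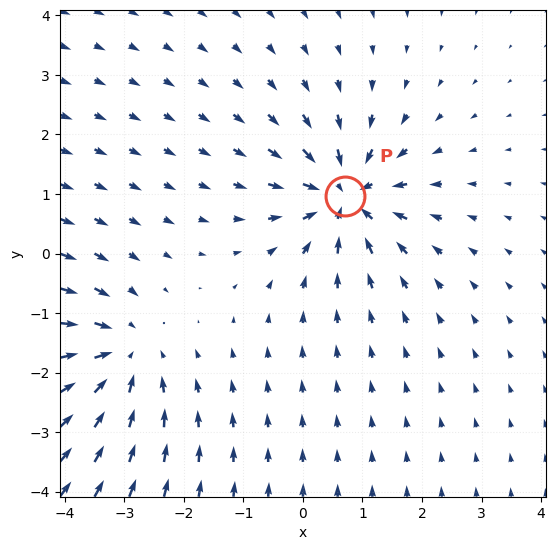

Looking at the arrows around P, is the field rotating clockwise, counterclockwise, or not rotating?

not rotating

Near P at (0.7, 1.0) the arrows show no circulation. The curl there is ≈0.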